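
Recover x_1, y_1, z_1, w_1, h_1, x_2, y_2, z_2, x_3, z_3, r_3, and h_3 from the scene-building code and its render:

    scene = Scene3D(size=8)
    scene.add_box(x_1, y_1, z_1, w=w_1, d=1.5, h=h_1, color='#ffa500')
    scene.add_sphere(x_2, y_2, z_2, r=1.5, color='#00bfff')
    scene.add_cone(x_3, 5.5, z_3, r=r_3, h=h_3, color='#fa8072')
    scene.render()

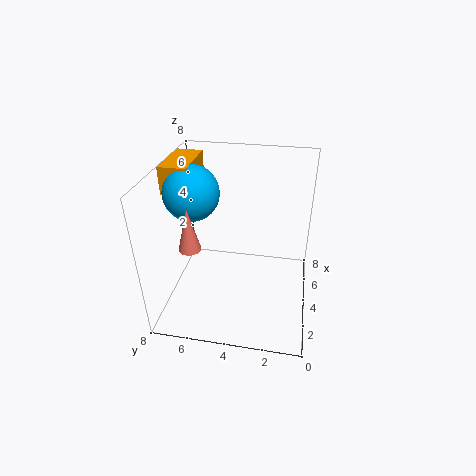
x_1 = 3.5
y_1 = 6.5
z_1 = 6.5
w_1 = 3
h_1 = 1.5
x_2 = 4
y_2 = 6.5
z_2 = 6.5
x_3 = 0.5
z_3 = 5.5
r_3 = 0.5
h_3 = 2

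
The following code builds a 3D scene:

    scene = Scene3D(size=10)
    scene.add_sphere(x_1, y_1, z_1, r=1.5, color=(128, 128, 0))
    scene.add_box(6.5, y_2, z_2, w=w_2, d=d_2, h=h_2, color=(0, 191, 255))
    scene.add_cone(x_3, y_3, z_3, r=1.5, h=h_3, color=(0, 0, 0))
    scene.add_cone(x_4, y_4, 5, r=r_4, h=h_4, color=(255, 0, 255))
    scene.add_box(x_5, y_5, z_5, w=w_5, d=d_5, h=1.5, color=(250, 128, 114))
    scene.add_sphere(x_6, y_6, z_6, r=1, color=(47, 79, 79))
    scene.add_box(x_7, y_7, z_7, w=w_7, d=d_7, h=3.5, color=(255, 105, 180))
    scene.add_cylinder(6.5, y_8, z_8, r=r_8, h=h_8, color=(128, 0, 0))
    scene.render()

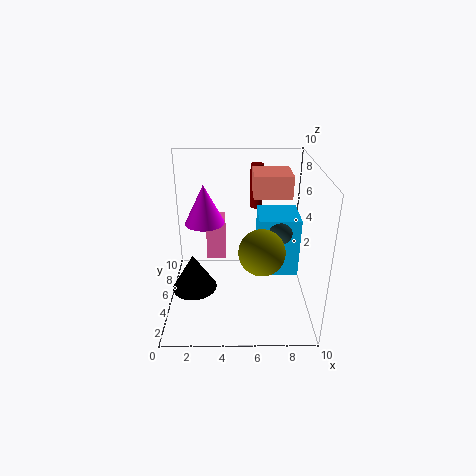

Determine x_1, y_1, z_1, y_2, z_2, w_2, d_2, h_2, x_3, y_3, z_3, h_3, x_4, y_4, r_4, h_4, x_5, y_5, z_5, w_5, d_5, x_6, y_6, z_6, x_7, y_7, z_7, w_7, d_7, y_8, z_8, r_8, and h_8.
x_1 = 6.5; y_1 = 3; z_1 = 5; y_2 = 5.5; z_2 = 1.5; w_2 = 3; d_2 = 3; h_2 = 4.5; x_3 = 2; y_3 = 3.5; z_3 = 2; h_3 = 2.5; x_4 = 2.5; y_4 = 7.5; r_4 = 1.5; h_4 = 3; x_5 = 6; y_5 = 4.5; z_5 = 8; w_5 = 2.5; d_5 = 2.5; x_6 = 8; y_6 = 6; z_6 = 5; x_7 = 2.5; y_7 = 8; z_7 = 1.5; w_7 = 1.5; d_7 = 1.5; y_8 = 9.5; z_8 = 5.5; r_8 = 0.5; h_8 = 3.5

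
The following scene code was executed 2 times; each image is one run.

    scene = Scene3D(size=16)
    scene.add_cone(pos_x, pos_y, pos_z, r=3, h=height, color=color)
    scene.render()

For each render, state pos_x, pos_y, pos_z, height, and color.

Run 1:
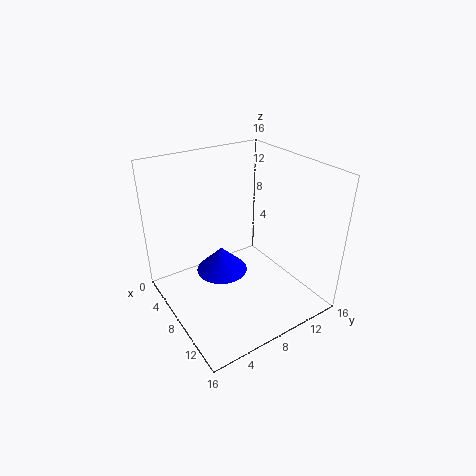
pos_x = 6
pos_y = 7
pos_z = 3
height = 3
color = 'blue'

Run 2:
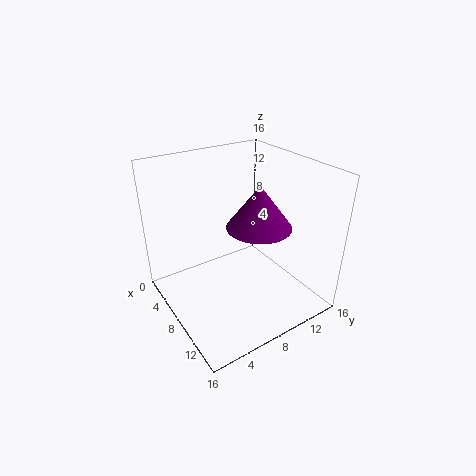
pos_x = 13
pos_y = 7
pos_z = 12
height = 4
color = 'purple'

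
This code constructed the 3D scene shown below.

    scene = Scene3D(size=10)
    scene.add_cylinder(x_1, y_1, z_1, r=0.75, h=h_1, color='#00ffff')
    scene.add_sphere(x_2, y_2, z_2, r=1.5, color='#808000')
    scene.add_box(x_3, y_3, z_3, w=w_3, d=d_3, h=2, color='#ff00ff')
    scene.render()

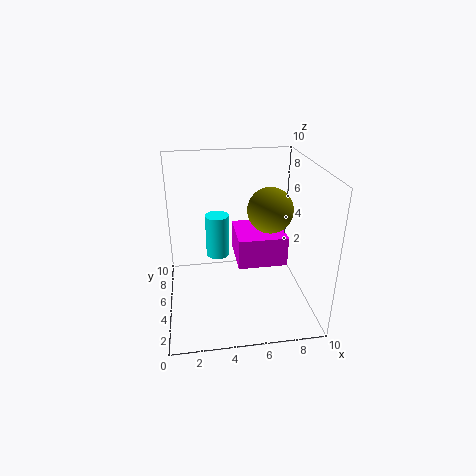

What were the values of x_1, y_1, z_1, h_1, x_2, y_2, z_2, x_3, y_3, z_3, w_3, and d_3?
x_1 = 3.5; y_1 = 4; z_1 = 4.5; h_1 = 2.75; x_2 = 7; y_2 = 4.25; z_2 = 7.25; x_3 = 4.75; y_3 = 3; z_3 = 3.75; w_3 = 3.25; d_3 = 3.25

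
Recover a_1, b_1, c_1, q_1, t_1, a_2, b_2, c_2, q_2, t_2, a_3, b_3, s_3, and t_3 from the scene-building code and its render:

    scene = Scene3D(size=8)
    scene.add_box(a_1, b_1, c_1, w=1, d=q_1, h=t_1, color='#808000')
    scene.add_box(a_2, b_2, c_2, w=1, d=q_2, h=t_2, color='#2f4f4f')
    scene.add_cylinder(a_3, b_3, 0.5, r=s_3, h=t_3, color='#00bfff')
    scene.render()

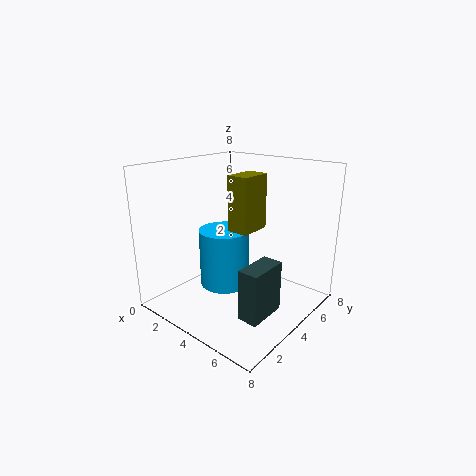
a_1 = 5.5; b_1 = 1.5; c_1 = 5.5; q_1 = 1.5; t_1 = 2.5; a_2 = 6.5; b_2 = 1; c_2 = 1.5; q_2 = 2; t_2 = 2.5; a_3 = 2.5; b_3 = 4.5; s_3 = 1.5; t_3 = 3.5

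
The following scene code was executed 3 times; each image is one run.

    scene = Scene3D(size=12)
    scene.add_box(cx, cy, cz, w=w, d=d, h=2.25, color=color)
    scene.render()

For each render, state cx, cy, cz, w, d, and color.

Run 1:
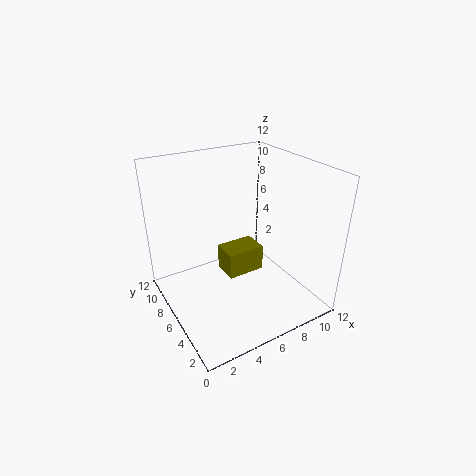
cx = 5; cy = 5.5; cz = 2.5; w = 3.25; d = 2.25; color = 'olive'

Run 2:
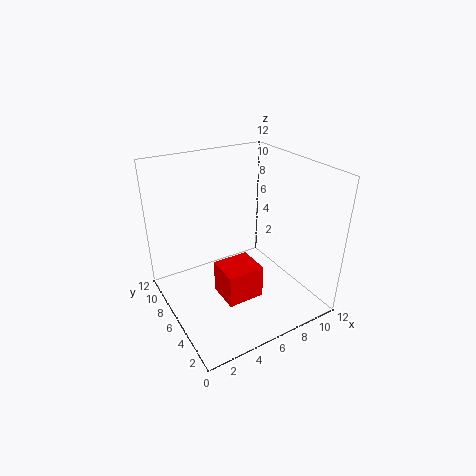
cx = 2; cy = 0.25; cz = 4.75; w = 2.5; d = 2.25; color = 'red'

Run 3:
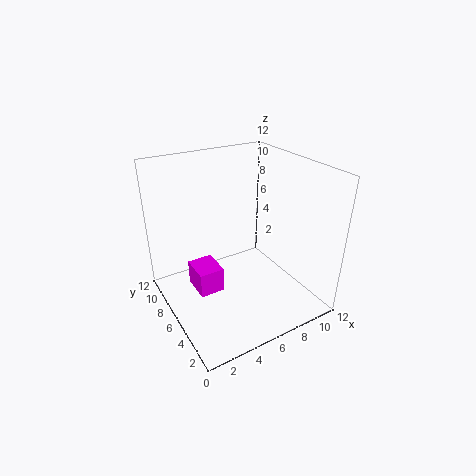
cx = 2.75; cy = 6.75; cz = 0.5; w = 2.25; d = 2.75; color = 'magenta'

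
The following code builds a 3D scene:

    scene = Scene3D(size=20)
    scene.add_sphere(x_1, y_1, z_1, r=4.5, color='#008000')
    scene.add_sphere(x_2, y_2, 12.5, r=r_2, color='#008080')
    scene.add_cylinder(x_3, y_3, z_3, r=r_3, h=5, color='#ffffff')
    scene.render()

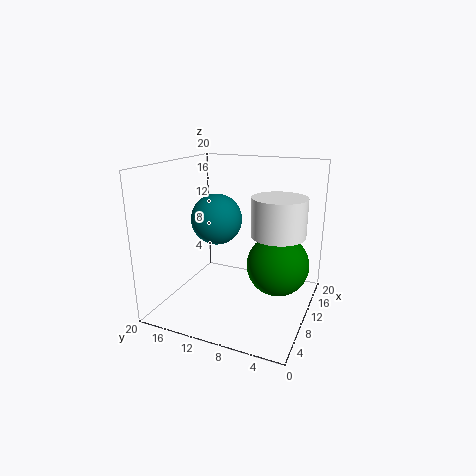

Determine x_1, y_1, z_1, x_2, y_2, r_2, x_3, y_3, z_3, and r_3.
x_1 = 13; y_1 = 5; z_1 = 5.5; x_2 = 9.5; y_2 = 13; r_2 = 3.5; x_3 = 9; y_3 = 4; z_3 = 11.5; r_3 = 3.5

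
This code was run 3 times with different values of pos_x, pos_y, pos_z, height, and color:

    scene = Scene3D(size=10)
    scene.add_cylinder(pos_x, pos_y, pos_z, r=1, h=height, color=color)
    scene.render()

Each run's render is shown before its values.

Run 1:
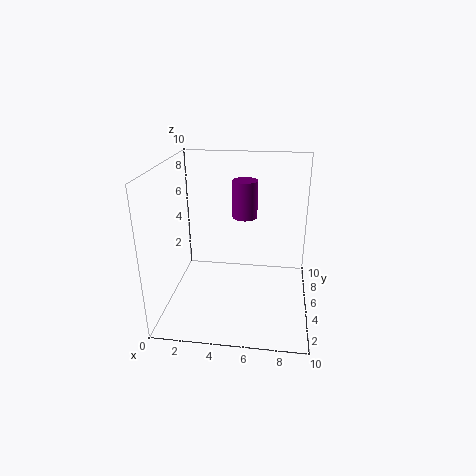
pos_x = 5; pos_y = 9; pos_z = 5; height = 3; color = 'purple'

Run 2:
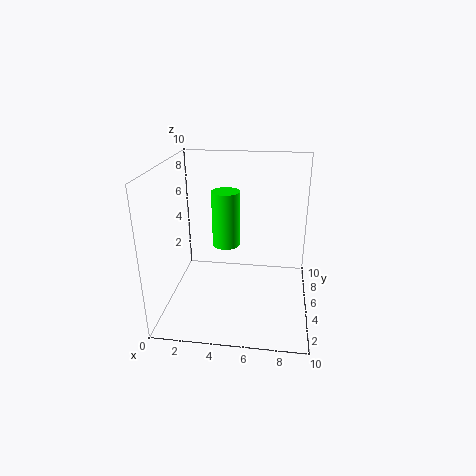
pos_x = 4; pos_y = 6; pos_z = 4; height = 4; color = 'lime'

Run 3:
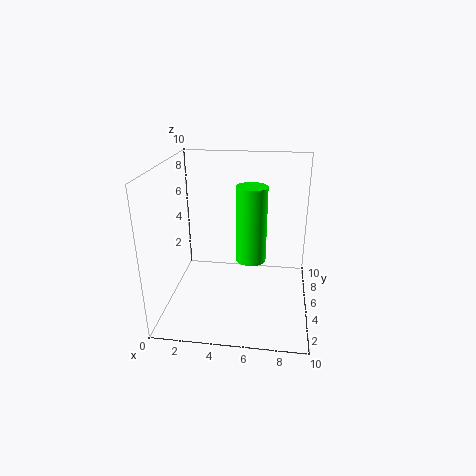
pos_x = 6; pos_y = 4; pos_z = 4; height = 5; color = 'lime'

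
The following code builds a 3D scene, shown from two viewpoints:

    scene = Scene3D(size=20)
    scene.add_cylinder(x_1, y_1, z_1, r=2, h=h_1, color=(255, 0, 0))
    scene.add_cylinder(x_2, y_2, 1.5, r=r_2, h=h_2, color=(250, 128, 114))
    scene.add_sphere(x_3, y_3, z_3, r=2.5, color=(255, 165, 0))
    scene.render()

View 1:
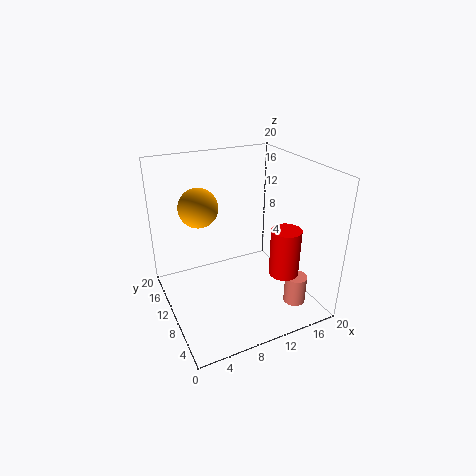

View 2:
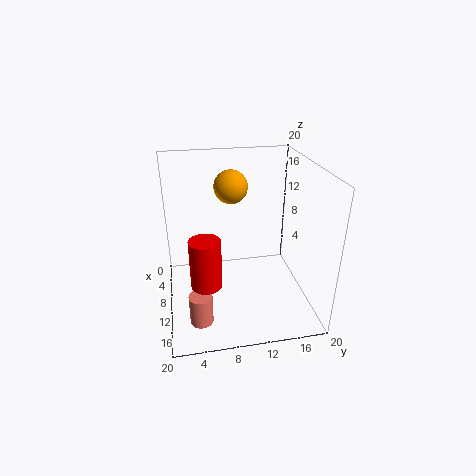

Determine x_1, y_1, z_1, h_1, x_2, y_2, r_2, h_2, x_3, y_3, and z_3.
x_1 = 14.5, y_1 = 5, z_1 = 6, h_1 = 6.5, x_2 = 16, y_2 = 4, r_2 = 1.5, h_2 = 4, x_3 = 4.5, y_3 = 10, z_3 = 15.5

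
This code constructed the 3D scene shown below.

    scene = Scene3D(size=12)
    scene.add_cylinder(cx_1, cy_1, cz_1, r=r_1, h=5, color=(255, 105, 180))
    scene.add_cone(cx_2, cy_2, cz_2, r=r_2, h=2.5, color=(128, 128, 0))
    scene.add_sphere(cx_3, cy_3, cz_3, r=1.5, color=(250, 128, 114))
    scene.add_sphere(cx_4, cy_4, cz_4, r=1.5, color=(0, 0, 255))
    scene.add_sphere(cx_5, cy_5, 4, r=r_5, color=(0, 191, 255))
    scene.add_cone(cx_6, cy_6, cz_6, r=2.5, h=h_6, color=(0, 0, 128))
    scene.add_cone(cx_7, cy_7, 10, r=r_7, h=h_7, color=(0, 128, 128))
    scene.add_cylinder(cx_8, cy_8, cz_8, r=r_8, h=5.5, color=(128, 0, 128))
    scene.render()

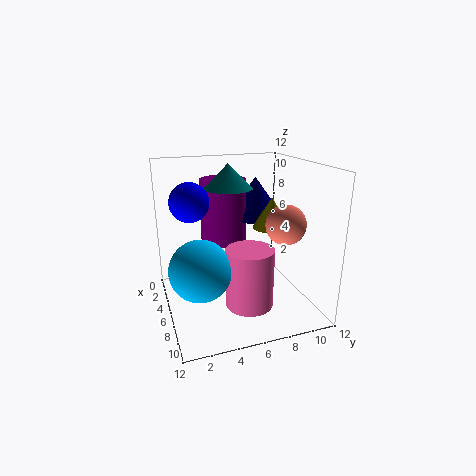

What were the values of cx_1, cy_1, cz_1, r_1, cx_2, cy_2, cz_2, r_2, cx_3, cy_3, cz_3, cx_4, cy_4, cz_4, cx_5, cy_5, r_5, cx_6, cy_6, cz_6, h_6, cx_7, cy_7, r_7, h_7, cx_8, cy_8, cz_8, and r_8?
cx_1 = 7.5
cy_1 = 6.5
cz_1 = 0.5
r_1 = 2
cx_2 = 7
cy_2 = 8.5
cz_2 = 7
r_2 = 1.5
cx_3 = 9.5
cy_3 = 8.5
cz_3 = 8
cx_4 = 6.5
cy_4 = 2
cz_4 = 9.5
cx_5 = 7
cy_5 = 2.5
r_5 = 2.5
cx_6 = 3.5
cy_6 = 8.5
cz_6 = 7
h_6 = 3.5
cx_7 = 5
cy_7 = 5.5
r_7 = 2
h_7 = 2
cx_8 = 3.5
cy_8 = 5.5
cz_8 = 5
r_8 = 2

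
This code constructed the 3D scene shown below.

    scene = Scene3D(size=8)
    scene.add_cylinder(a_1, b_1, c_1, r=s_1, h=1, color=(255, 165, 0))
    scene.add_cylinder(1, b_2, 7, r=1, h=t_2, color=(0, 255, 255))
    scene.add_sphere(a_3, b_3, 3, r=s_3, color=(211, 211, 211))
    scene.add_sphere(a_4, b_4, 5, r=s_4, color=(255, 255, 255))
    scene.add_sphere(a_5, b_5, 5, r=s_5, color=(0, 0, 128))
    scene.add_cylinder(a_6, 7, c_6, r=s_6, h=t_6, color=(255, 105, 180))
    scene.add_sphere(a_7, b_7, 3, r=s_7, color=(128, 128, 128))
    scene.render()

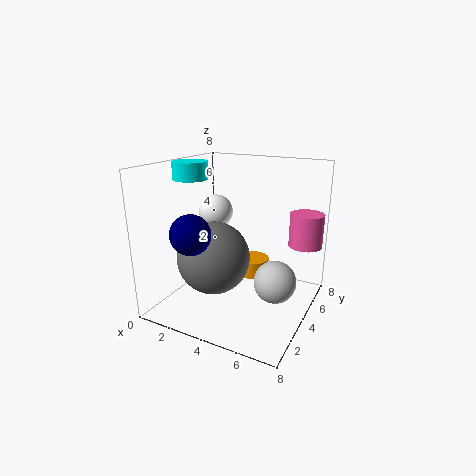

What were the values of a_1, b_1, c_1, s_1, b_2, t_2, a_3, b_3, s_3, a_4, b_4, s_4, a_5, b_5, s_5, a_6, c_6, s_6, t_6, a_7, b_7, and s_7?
a_1 = 4, b_1 = 6, c_1 = 1, s_1 = 1, b_2 = 4, t_2 = 1, a_3 = 7, b_3 = 2, s_3 = 1, a_4 = 2, b_4 = 5, s_4 = 1, a_5 = 3, b_5 = 1, s_5 = 1, a_6 = 7, c_6 = 3, s_6 = 1, t_6 = 2, a_7 = 3, b_7 = 3, s_7 = 2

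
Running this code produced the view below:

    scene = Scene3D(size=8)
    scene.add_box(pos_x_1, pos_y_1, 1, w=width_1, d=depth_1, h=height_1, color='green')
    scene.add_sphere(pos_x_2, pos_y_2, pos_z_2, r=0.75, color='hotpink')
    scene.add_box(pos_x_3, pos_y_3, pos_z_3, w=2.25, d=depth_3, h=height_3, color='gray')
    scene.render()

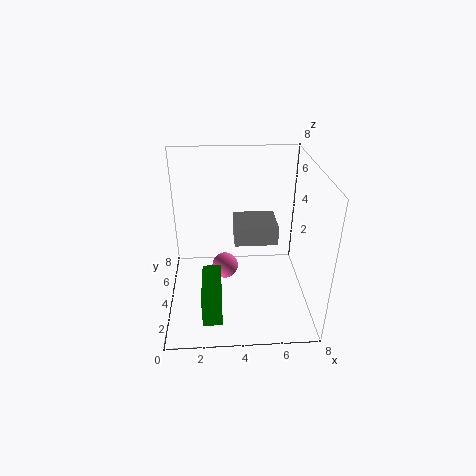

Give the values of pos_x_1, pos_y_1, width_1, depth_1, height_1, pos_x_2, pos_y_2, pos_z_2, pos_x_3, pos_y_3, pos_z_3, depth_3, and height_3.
pos_x_1 = 2; pos_y_1 = 0.5; width_1 = 1; depth_1 = 2.75; height_1 = 1.75; pos_x_2 = 3.25; pos_y_2 = 4.25; pos_z_2 = 2; pos_x_3 = 3.75; pos_y_3 = 2.75; pos_z_3 = 4.25; depth_3 = 2; height_3 = 1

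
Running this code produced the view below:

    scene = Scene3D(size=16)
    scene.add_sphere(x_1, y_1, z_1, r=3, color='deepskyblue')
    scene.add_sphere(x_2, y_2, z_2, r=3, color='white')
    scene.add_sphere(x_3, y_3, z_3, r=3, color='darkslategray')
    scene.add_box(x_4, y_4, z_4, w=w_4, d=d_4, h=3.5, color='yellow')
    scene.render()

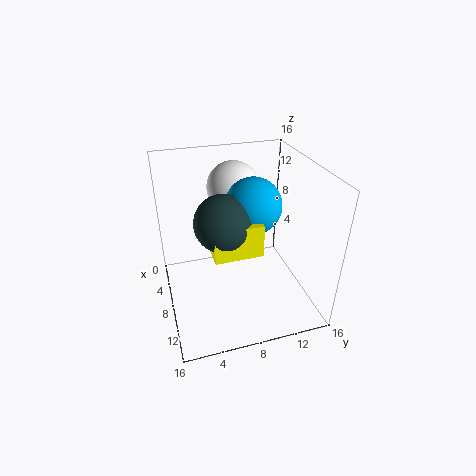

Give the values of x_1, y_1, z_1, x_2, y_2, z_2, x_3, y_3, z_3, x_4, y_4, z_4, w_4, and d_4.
x_1 = 8.5
y_1 = 9.5
z_1 = 12
x_2 = 4.5
y_2 = 8.5
z_2 = 12.5
x_3 = 9.5
y_3 = 6
z_3 = 11
x_4 = 8.5
y_4 = 4.5
z_4 = 8
w_4 = 3.5
d_4 = 5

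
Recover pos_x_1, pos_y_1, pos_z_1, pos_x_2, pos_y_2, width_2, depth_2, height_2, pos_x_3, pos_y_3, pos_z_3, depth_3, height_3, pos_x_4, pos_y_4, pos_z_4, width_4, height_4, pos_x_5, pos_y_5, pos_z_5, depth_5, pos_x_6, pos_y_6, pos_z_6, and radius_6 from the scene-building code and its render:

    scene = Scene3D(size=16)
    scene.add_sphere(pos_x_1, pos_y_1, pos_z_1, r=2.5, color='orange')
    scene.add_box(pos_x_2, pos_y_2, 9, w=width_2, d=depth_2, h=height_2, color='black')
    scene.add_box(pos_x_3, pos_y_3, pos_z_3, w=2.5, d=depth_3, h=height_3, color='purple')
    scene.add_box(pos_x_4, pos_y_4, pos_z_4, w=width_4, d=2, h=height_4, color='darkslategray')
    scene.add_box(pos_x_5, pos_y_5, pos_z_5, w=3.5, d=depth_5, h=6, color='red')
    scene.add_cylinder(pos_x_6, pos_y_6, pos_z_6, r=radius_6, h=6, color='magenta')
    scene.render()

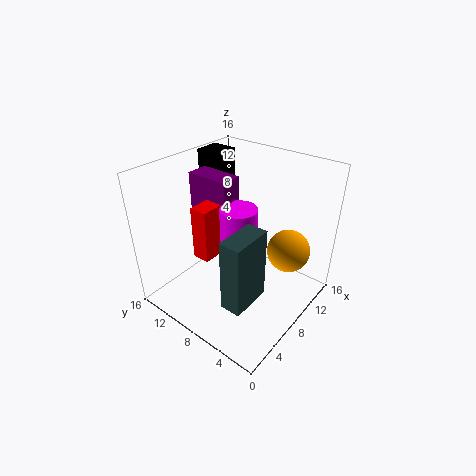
pos_x_1 = 12.5, pos_y_1 = 4, pos_z_1 = 5.5, pos_x_2 = 10, pos_y_2 = 12.5, width_2 = 3, depth_2 = 3, height_2 = 7, pos_x_3 = 7, pos_y_3 = 9, pos_z_3 = 10, depth_3 = 5, height_3 = 4.5, pos_x_4 = 0.5, pos_y_4 = 2, pos_z_4 = 6, width_4 = 4, height_4 = 7, pos_x_5 = 4.5, pos_y_5 = 9.5, pos_z_5 = 6, depth_5 = 2, pos_x_6 = 7.5, pos_y_6 = 7.5, pos_z_6 = 6, radius_6 = 2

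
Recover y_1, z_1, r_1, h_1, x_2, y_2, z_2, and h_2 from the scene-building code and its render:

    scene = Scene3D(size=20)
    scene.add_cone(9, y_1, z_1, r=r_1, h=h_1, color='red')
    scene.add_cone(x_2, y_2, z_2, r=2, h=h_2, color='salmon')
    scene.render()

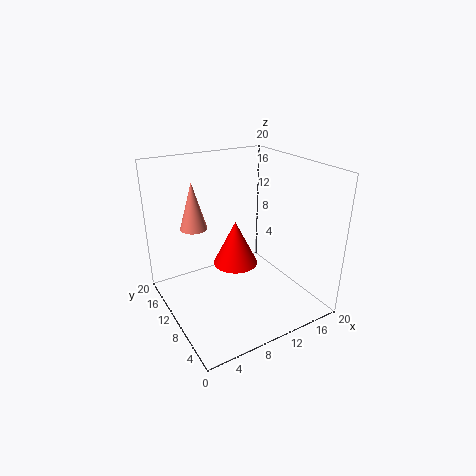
y_1 = 9; z_1 = 7; r_1 = 3; h_1 = 6; x_2 = 6; y_2 = 16; z_2 = 10; h_2 = 7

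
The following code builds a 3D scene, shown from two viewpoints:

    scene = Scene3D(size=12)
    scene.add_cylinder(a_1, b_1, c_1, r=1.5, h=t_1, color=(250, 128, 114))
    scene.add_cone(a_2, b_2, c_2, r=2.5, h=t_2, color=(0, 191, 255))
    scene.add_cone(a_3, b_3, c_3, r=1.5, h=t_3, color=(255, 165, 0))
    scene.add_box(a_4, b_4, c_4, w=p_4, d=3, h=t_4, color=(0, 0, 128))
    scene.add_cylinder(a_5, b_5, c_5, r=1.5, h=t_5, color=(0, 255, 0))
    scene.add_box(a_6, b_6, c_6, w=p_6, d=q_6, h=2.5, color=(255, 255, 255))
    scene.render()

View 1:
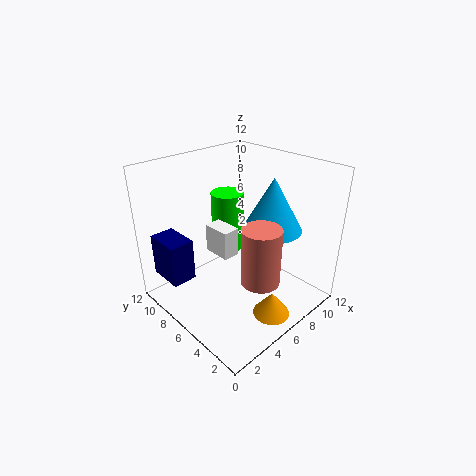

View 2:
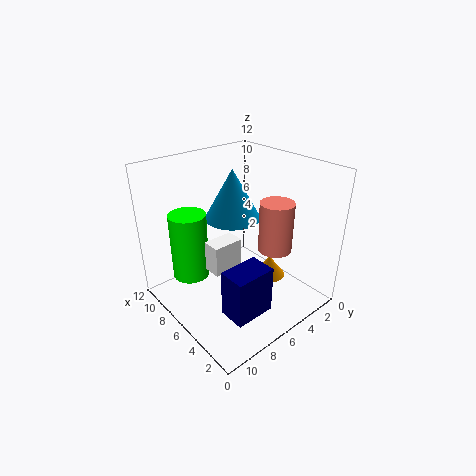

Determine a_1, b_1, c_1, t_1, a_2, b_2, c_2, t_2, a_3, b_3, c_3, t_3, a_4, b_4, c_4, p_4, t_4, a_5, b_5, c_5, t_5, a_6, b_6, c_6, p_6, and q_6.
a_1 = 5; b_1 = 2.5; c_1 = 4; t_1 = 4.5; a_2 = 8.5; b_2 = 4.5; c_2 = 6.5; t_2 = 4.5; a_3 = 6; b_3 = 2; c_3 = 0.5; t_3 = 2; a_4 = 0.5; b_4 = 7.5; c_4 = 3; p_4 = 2; t_4 = 3.5; a_5 = 8; b_5 = 9.5; c_5 = 3; t_5 = 5.5; a_6 = 5; b_6 = 6.5; c_6 = 4; p_6 = 1.5; q_6 = 2.5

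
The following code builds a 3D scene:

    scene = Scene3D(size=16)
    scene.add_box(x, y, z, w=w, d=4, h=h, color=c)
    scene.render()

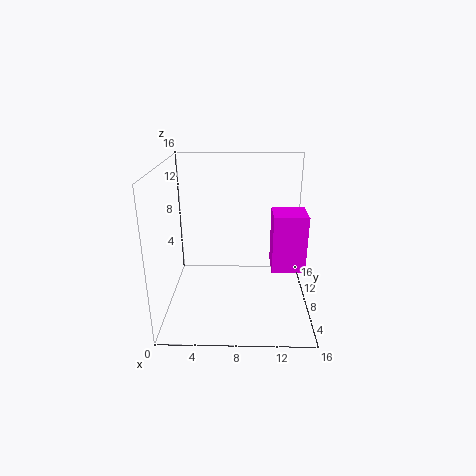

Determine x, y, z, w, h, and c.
x = 12; y = 9; z = 3; w = 4; h = 7; c = 'magenta'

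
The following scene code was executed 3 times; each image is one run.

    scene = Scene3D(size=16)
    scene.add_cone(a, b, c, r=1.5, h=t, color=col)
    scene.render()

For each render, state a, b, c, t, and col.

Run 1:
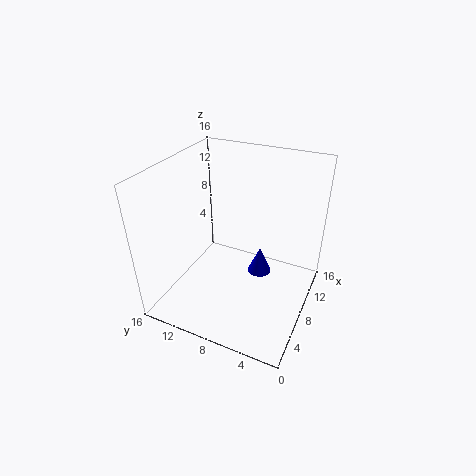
a = 12.5
b = 7
c = 0.5
t = 3.5
col = 'blue'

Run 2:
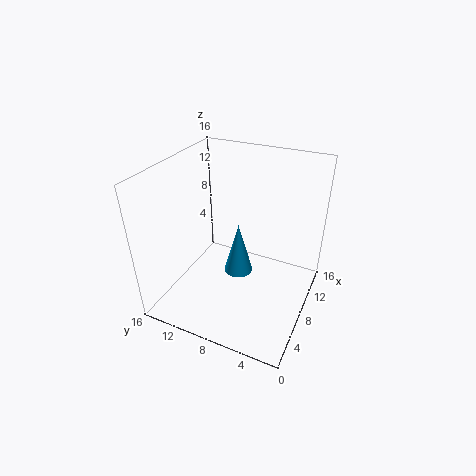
a = 6
b = 7
c = 5.5
t = 5.5
col = 'deepskyblue'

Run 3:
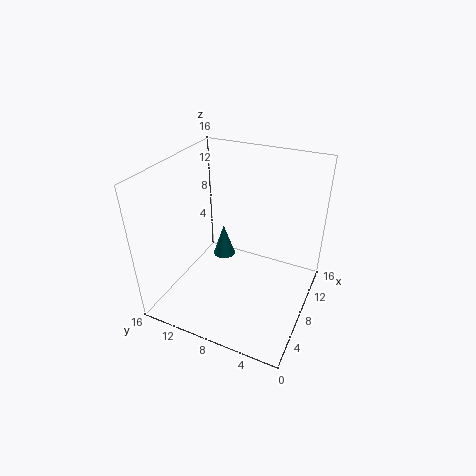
a = 14
b = 13
c = 0.5
t = 4.5
col = 'teal'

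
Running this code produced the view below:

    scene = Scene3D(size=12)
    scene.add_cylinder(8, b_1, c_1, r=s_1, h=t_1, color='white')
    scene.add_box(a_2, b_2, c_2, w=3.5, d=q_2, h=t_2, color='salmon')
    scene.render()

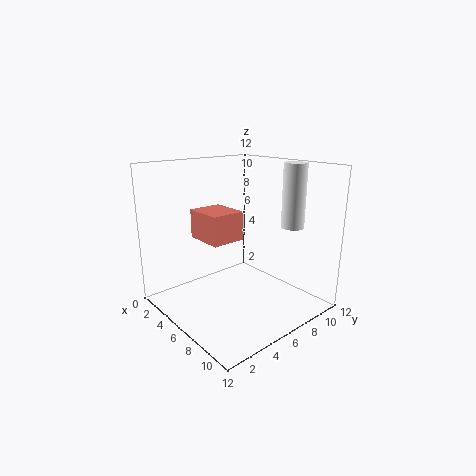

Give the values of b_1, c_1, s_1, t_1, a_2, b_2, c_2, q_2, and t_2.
b_1 = 10.5; c_1 = 6.5; s_1 = 1; t_1 = 5.5; a_2 = 2; b_2 = 4; c_2 = 5.5; q_2 = 3; t_2 = 2.5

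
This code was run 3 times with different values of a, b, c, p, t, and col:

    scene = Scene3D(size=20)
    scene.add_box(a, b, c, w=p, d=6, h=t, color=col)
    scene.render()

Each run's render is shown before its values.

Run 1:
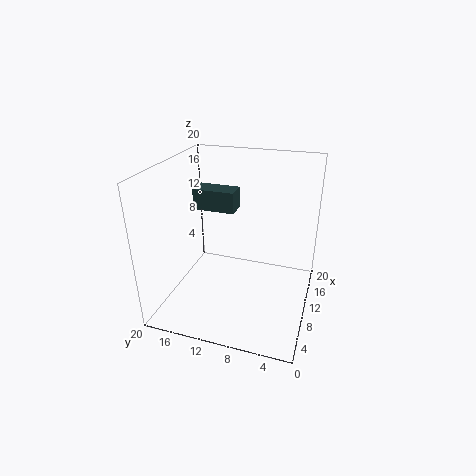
a = 11
b = 11
c = 13
p = 3
t = 3
col = 'darkslategray'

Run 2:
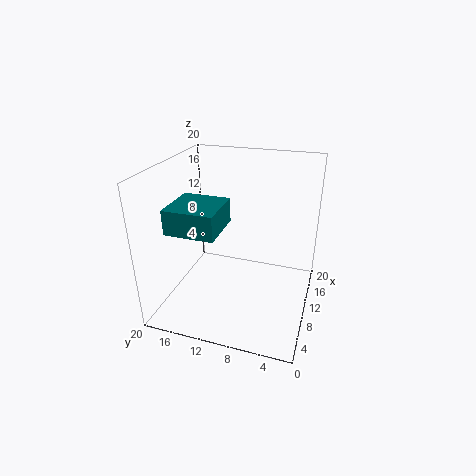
a = 1
b = 10
c = 14
p = 6
t = 3
col = 'teal'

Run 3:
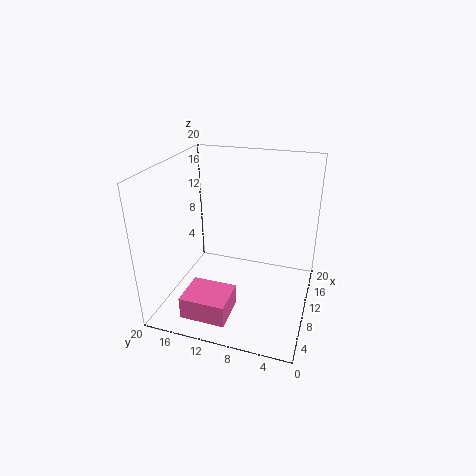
a = 1
b = 9
c = 2
p = 5
t = 3
col = 'hotpink'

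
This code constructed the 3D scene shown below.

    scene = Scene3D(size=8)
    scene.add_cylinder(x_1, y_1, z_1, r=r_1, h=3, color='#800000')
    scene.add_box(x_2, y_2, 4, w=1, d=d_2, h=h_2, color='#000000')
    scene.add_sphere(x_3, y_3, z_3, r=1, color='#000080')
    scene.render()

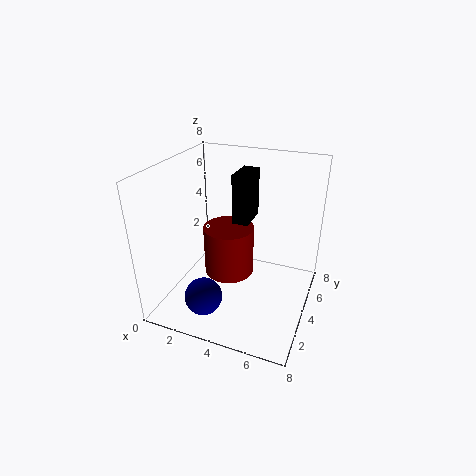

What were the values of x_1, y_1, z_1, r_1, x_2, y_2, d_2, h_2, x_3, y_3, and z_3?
x_1 = 3, y_1 = 5, z_1 = 1, r_1 = 1.5, x_2 = 3, y_2 = 5.5, d_2 = 2, h_2 = 3, x_3 = 3, y_3 = 1.5, z_3 = 1.5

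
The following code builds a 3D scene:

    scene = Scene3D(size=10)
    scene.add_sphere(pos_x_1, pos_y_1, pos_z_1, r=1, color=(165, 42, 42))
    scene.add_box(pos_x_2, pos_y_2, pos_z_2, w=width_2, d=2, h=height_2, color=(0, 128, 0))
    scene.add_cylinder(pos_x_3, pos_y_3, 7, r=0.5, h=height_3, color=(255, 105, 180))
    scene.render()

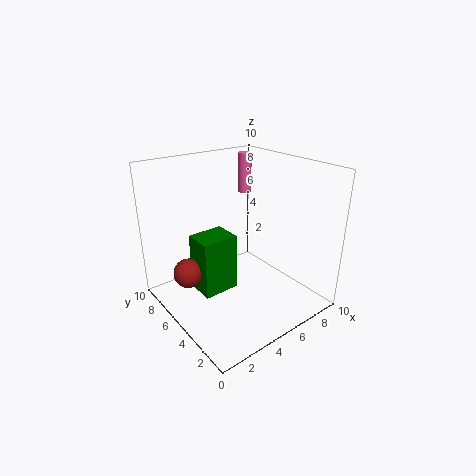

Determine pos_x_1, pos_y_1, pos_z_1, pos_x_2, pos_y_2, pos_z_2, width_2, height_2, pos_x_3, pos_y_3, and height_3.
pos_x_1 = 1.5, pos_y_1 = 6, pos_z_1 = 3, pos_x_2 = 2, pos_y_2 = 4.5, pos_z_2 = 1.5, width_2 = 2.5, height_2 = 4, pos_x_3 = 8, pos_y_3 = 8, height_3 = 3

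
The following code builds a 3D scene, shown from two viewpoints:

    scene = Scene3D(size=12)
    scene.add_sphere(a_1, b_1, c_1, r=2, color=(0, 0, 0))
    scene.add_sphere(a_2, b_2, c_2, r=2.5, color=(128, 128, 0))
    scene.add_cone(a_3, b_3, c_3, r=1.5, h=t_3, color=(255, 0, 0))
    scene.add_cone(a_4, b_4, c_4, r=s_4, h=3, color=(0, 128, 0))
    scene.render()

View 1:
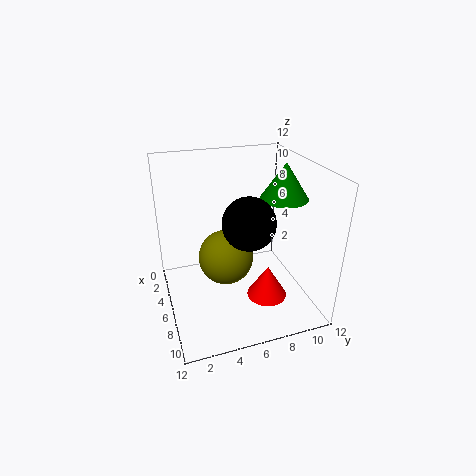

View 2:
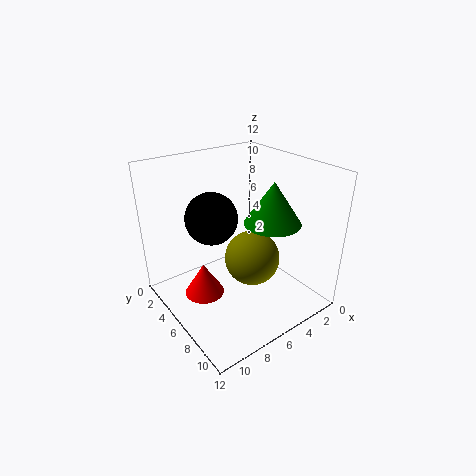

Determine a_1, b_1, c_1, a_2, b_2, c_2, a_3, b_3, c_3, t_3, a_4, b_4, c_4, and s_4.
a_1 = 8.5; b_1 = 6; c_1 = 8.5; a_2 = 4; b_2 = 5.5; c_2 = 3; a_3 = 10; b_3 = 7; c_3 = 3; t_3 = 2.5; a_4 = 6; b_4 = 10; c_4 = 9; s_4 = 2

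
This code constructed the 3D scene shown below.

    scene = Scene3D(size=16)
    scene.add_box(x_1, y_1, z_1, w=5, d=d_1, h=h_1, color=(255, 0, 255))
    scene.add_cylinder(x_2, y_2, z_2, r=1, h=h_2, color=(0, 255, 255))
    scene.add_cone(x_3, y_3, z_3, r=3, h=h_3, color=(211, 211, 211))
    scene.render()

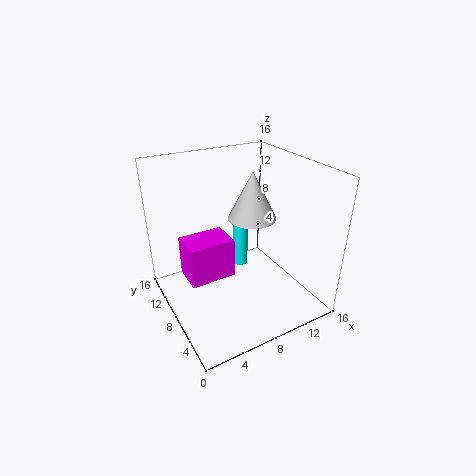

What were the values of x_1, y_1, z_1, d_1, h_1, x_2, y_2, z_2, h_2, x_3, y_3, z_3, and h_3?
x_1 = 2, y_1 = 7, z_1 = 4, d_1 = 3.5, h_1 = 4.5, x_2 = 11.5, y_2 = 13.5, z_2 = 0.5, h_2 = 7.5, x_3 = 12, y_3 = 11.5, z_3 = 8, h_3 = 6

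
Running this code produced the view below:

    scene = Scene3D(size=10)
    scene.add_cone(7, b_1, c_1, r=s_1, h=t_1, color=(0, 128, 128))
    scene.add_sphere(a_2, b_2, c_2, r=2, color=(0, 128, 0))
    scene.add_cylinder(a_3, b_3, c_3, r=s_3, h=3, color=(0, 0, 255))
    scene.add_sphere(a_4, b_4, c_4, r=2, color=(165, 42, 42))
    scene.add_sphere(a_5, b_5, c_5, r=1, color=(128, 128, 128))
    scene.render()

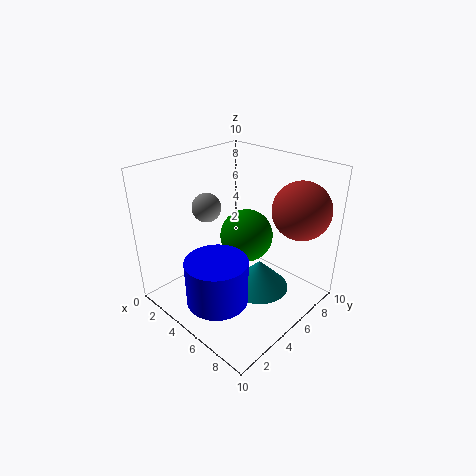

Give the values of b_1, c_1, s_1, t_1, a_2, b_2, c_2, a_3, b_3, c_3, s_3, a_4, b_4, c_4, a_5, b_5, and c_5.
b_1 = 5, c_1 = 2, s_1 = 2, t_1 = 2, a_2 = 4, b_2 = 7, c_2 = 4, a_3 = 6, b_3 = 2, c_3 = 2, s_3 = 2, a_4 = 8, b_4 = 8, c_4 = 7, a_5 = 3, b_5 = 4, c_5 = 7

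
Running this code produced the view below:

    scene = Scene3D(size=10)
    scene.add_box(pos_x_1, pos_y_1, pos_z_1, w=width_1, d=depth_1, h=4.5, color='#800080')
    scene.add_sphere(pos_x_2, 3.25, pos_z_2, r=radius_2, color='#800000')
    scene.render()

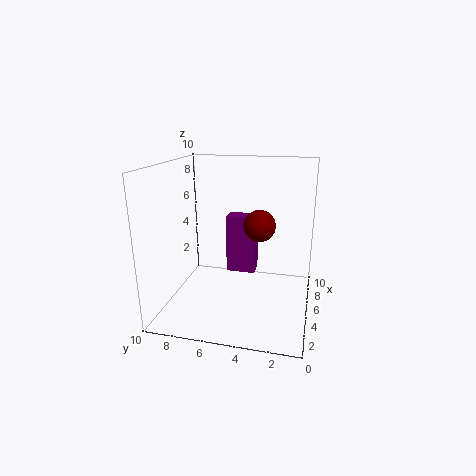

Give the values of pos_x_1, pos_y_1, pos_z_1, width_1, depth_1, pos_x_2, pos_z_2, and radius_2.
pos_x_1 = 7.25, pos_y_1 = 4.25, pos_z_1 = 1.25, width_1 = 1.5, depth_1 = 2.25, pos_x_2 = 3.5, pos_z_2 = 6.5, radius_2 = 1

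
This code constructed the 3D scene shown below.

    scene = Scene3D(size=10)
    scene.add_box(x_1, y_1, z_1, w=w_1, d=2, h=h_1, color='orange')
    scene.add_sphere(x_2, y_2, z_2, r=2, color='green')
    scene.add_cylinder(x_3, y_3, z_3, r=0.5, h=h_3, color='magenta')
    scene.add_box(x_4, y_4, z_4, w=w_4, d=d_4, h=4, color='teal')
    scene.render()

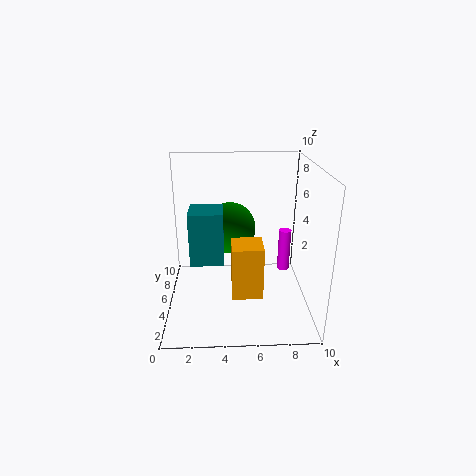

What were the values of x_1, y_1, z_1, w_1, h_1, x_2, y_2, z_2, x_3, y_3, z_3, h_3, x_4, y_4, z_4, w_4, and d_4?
x_1 = 4.5; y_1 = 2; z_1 = 2; w_1 = 2; h_1 = 3.5; x_2 = 4.5; y_2 = 8; z_2 = 4.5; x_3 = 9; y_3 = 8.5; z_3 = 0.5; h_3 = 3.5; x_4 = 1.5; y_4 = 5.5; z_4 = 2.5; w_4 = 2.5; d_4 = 2.5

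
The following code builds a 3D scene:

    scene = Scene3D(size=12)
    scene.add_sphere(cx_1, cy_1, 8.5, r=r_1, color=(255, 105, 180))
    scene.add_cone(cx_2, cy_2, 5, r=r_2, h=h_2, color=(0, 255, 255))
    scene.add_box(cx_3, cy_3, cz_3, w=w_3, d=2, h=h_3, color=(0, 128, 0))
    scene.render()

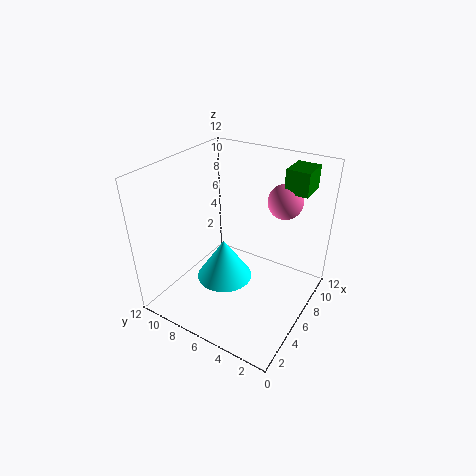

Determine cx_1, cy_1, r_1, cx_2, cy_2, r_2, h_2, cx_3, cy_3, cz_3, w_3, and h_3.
cx_1 = 9.5; cy_1 = 3.5; r_1 = 1.5; cx_2 = 2.5; cy_2 = 5; r_2 = 2; h_2 = 3; cx_3 = 9; cy_3 = 1.5; cz_3 = 9.5; w_3 = 2.5; h_3 = 2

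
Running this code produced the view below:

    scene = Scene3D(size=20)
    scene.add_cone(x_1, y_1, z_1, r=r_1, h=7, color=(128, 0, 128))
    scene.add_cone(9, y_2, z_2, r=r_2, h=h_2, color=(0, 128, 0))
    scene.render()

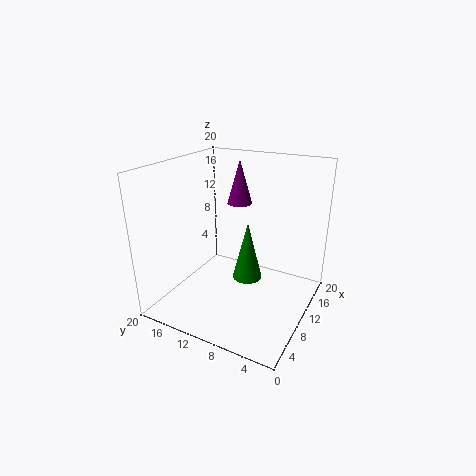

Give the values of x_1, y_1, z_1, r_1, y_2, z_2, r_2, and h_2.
x_1 = 18, y_1 = 14, z_1 = 12, r_1 = 2, y_2 = 8, z_2 = 5, r_2 = 2, h_2 = 8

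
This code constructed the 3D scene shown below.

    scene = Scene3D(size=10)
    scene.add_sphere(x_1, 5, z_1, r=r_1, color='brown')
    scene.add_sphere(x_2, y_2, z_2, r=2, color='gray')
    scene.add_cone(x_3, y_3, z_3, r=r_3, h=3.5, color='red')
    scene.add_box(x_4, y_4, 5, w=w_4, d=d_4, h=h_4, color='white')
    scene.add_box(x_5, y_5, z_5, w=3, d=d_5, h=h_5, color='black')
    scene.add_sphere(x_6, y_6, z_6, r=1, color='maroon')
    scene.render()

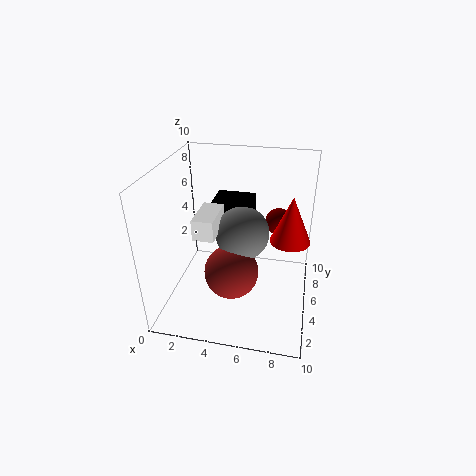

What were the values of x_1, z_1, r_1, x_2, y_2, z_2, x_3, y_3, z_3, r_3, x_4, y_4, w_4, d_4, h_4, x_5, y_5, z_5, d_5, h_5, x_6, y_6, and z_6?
x_1 = 4.5, z_1 = 2, r_1 = 2, x_2 = 5, y_2 = 6.5, z_2 = 4.5, x_3 = 8.5, y_3 = 7, z_3 = 4, r_3 = 1.5, x_4 = 2, y_4 = 4, w_4 = 1.5, d_4 = 3, h_4 = 1.5, x_5 = 2.5, y_5 = 7, z_5 = 4.5, d_5 = 2.5, h_5 = 2, x_6 = 7.5, y_6 = 8, z_6 = 5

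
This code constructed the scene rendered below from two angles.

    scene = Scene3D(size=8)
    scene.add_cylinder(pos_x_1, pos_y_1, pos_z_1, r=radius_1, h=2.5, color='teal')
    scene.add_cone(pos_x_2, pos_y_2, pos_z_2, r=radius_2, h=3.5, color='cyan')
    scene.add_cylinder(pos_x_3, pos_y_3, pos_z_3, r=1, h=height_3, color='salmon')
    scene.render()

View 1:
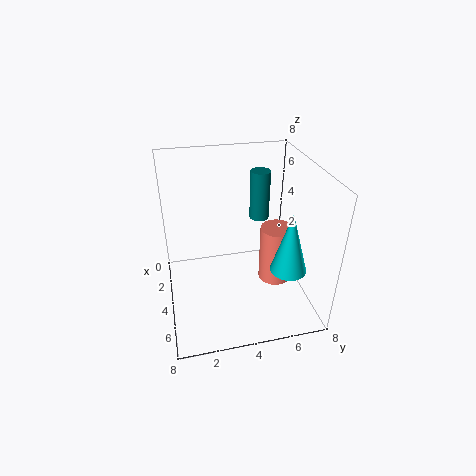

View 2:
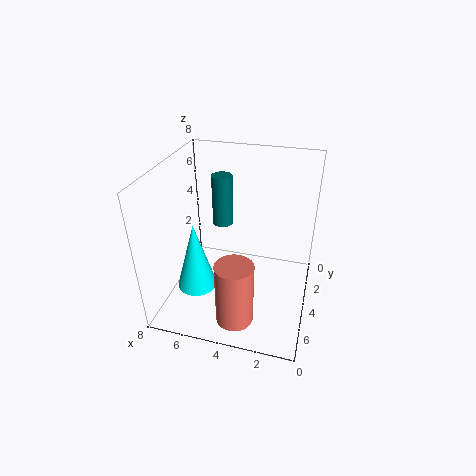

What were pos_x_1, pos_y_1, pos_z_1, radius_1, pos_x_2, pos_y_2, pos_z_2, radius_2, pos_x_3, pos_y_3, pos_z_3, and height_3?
pos_x_1 = 4.5, pos_y_1 = 5, pos_z_1 = 5.5, radius_1 = 0.5, pos_x_2 = 5.5, pos_y_2 = 6.5, pos_z_2 = 2.5, radius_2 = 1, pos_x_3 = 3.5, pos_y_3 = 6.5, pos_z_3 = 0.5, height_3 = 3.5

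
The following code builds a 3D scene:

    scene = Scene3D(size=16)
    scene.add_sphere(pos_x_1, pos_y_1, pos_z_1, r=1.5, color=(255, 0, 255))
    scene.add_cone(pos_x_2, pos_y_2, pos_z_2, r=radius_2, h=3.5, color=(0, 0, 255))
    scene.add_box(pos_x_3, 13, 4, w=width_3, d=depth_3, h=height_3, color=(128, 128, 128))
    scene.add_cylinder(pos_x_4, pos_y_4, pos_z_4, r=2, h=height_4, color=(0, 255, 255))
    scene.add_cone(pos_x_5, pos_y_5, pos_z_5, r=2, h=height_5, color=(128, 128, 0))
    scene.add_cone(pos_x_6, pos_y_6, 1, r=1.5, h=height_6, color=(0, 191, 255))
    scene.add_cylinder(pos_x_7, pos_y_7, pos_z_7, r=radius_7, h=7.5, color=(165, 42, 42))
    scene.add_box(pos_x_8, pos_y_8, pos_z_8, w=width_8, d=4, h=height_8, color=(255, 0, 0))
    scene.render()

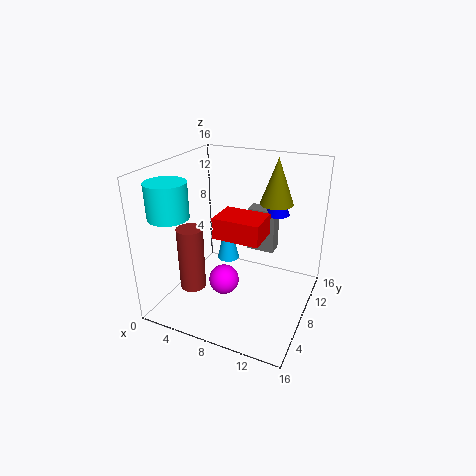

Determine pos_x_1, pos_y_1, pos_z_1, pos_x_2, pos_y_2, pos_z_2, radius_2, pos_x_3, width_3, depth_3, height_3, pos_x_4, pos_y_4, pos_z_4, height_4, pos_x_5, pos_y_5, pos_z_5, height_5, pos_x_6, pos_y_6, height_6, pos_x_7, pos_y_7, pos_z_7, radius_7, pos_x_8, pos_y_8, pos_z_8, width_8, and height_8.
pos_x_1 = 8.5, pos_y_1 = 3.5, pos_z_1 = 5.5, pos_x_2 = 10.5, pos_y_2 = 14, pos_z_2 = 9, radius_2 = 1.5, pos_x_3 = 7, width_3 = 3.5, depth_3 = 2, height_3 = 5.5, pos_x_4 = 3.5, pos_y_4 = 2, pos_z_4 = 12, height_4 = 3.5, pos_x_5 = 10.5, pos_y_5 = 13.5, pos_z_5 = 10.5, height_5 = 5.5, pos_x_6 = 3.5, pos_y_6 = 14.5, height_6 = 6.5, pos_x_7 = 3, pos_y_7 = 6, pos_z_7 = 1.5, radius_7 = 1.5, pos_x_8 = 5, pos_y_8 = 7.5, pos_z_8 = 7.5, width_8 = 5.5, height_8 = 2.5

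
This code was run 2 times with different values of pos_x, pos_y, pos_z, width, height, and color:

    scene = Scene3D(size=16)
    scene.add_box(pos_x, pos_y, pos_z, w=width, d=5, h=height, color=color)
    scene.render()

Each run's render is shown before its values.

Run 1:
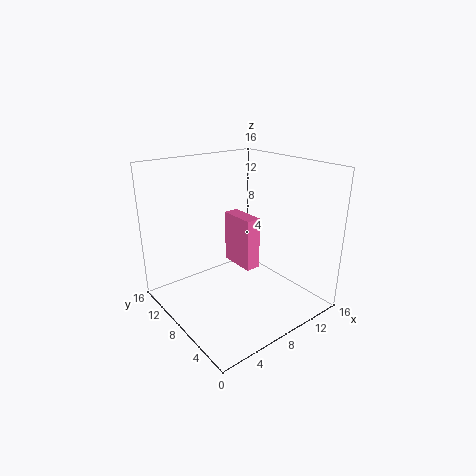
pos_x = 12, pos_y = 11, pos_z = 1, width = 2, height = 7, color = 'hotpink'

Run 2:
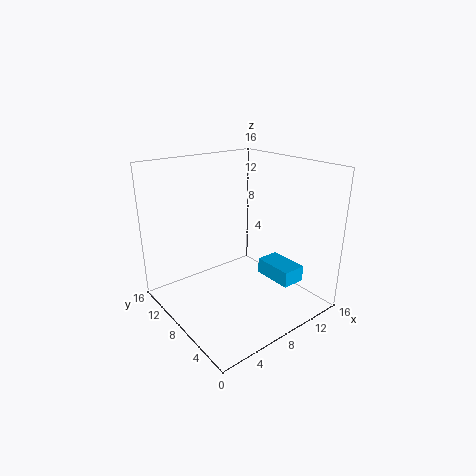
pos_x = 13, pos_y = 5, pos_z = 1, width = 3, height = 2, color = 'deepskyblue'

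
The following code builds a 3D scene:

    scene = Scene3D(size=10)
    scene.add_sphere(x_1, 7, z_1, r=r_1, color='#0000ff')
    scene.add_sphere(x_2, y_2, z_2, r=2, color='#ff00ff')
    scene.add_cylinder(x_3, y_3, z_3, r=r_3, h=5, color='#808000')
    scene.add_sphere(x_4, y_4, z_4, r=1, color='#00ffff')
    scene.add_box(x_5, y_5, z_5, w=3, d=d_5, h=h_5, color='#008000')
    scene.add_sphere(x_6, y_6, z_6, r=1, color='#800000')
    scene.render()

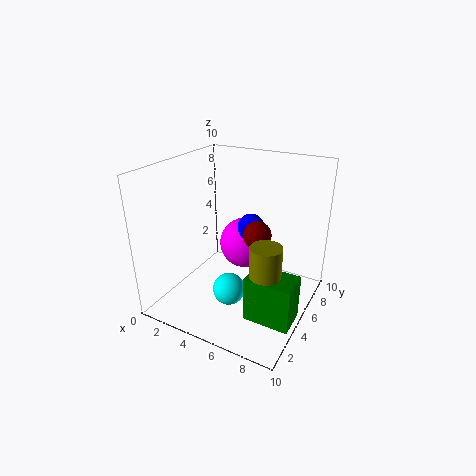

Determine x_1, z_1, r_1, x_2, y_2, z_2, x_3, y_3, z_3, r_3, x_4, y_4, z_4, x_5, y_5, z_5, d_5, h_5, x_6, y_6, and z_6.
x_1 = 5
z_1 = 5
r_1 = 1
x_2 = 4
y_2 = 8
z_2 = 3
x_3 = 8
y_3 = 3
z_3 = 1
r_3 = 1
x_4 = 6
y_4 = 2
z_4 = 3
x_5 = 7
y_5 = 2
z_5 = 1
d_5 = 2
h_5 = 3
x_6 = 6
y_6 = 6
z_6 = 5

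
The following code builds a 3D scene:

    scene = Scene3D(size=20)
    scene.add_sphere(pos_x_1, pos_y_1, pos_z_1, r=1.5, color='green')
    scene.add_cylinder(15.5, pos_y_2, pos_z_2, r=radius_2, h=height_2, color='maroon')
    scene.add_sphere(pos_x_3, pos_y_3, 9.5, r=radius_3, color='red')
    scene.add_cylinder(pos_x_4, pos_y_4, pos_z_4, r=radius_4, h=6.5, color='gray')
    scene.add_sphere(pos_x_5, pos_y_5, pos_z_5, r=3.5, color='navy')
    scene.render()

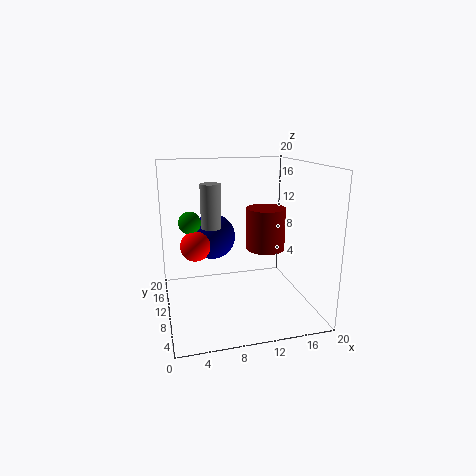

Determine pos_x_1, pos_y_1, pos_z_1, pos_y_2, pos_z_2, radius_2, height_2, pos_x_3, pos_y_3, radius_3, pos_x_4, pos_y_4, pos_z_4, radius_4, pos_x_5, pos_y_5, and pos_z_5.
pos_x_1 = 3.5
pos_y_1 = 10.5
pos_z_1 = 12.5
pos_y_2 = 14
pos_z_2 = 6.5
radius_2 = 3
height_2 = 6.5
pos_x_3 = 4
pos_y_3 = 9.5
radius_3 = 2
pos_x_4 = 7
pos_y_4 = 14
pos_z_4 = 10.5
radius_4 = 1.5
pos_x_5 = 7.5
pos_y_5 = 16
pos_z_5 = 8.5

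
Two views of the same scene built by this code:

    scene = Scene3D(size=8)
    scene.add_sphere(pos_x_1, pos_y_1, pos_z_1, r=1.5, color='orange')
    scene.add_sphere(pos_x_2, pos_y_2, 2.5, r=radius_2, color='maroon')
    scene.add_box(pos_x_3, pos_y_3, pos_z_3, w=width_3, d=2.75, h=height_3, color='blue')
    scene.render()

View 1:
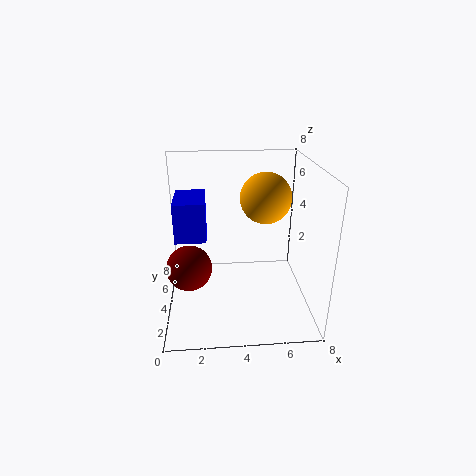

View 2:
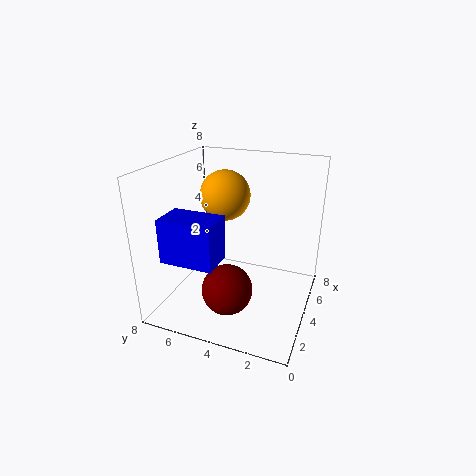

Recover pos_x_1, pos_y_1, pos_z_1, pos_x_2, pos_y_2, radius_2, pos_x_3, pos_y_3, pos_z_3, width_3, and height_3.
pos_x_1 = 5.75; pos_y_1 = 5.5; pos_z_1 = 5.75; pos_x_2 = 1.25; pos_y_2 = 3.5; radius_2 = 1.25; pos_x_3 = 0.5; pos_y_3 = 4; pos_z_3 = 3.75; width_3 = 1.75; height_3 = 2.25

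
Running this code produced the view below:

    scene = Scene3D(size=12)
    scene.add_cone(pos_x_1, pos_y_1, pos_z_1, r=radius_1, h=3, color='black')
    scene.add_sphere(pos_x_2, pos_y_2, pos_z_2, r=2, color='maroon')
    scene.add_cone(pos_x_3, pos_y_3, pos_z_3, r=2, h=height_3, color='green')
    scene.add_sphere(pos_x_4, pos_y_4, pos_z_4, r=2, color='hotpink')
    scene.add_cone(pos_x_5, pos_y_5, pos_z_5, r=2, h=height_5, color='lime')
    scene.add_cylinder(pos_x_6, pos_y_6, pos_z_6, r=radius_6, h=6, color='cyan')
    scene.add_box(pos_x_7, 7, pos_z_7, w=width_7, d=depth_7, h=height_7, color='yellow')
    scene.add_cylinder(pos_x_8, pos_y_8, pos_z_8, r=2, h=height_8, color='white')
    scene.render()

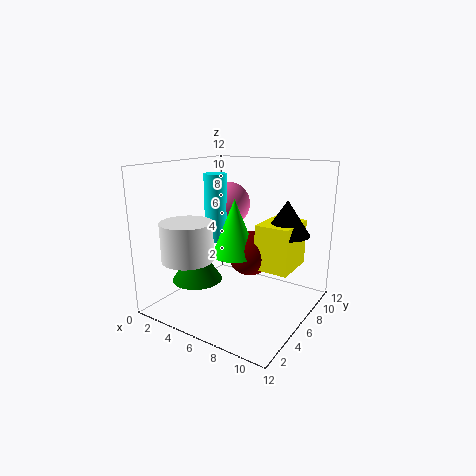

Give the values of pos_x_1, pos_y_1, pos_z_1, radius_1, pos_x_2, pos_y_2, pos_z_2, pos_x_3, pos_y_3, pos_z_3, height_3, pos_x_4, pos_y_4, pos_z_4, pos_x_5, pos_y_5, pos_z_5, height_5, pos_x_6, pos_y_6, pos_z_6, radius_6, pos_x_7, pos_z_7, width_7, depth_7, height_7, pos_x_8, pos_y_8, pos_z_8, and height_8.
pos_x_1 = 9, pos_y_1 = 9, pos_z_1 = 6, radius_1 = 2, pos_x_2 = 6, pos_y_2 = 8, pos_z_2 = 4, pos_x_3 = 4, pos_y_3 = 3, pos_z_3 = 3, height_3 = 3, pos_x_4 = 3, pos_y_4 = 9, pos_z_4 = 8, pos_x_5 = 5, pos_y_5 = 7, pos_z_5 = 4, height_5 = 5, pos_x_6 = 3, pos_y_6 = 7, pos_z_6 = 5, radius_6 = 1, pos_x_7 = 7, pos_z_7 = 3, width_7 = 3, depth_7 = 4, height_7 = 4, pos_x_8 = 4, pos_y_8 = 2, pos_z_8 = 5, height_8 = 3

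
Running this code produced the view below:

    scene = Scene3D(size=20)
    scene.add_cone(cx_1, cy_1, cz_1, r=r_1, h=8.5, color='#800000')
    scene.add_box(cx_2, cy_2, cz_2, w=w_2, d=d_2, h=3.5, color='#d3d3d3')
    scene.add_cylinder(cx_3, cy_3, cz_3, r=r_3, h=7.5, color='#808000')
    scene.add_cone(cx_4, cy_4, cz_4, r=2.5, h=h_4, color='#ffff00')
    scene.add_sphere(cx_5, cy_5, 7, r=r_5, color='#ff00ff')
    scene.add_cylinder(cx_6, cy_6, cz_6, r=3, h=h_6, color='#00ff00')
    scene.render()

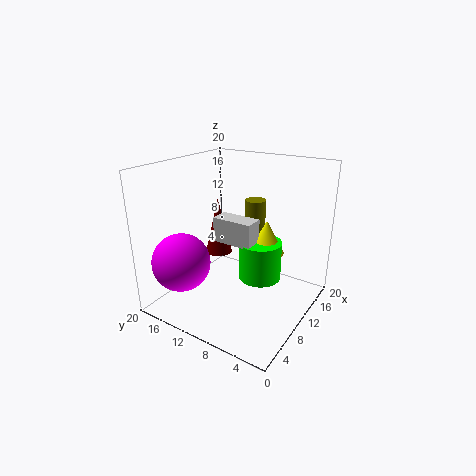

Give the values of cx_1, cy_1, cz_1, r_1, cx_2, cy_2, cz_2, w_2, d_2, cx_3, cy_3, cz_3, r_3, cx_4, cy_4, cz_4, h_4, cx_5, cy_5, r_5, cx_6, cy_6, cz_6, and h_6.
cx_1 = 12.25, cy_1 = 15, cz_1 = 5.75, r_1 = 2, cx_2 = 8.75, cy_2 = 7.5, cz_2 = 9.25, w_2 = 2.75, d_2 = 5.75, cx_3 = 14.75, cy_3 = 10, cz_3 = 6.75, r_3 = 1.5, cx_4 = 12.25, cy_4 = 6.75, cz_4 = 7.75, h_4 = 4.75, cx_5 = 4.5, cy_5 = 15.75, r_5 = 4, cx_6 = 11.5, cy_6 = 7.25, cz_6 = 4, h_6 = 5.5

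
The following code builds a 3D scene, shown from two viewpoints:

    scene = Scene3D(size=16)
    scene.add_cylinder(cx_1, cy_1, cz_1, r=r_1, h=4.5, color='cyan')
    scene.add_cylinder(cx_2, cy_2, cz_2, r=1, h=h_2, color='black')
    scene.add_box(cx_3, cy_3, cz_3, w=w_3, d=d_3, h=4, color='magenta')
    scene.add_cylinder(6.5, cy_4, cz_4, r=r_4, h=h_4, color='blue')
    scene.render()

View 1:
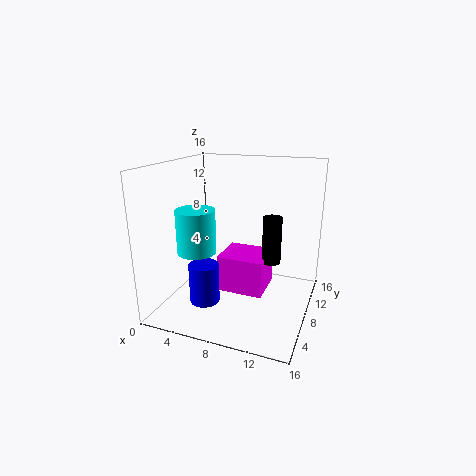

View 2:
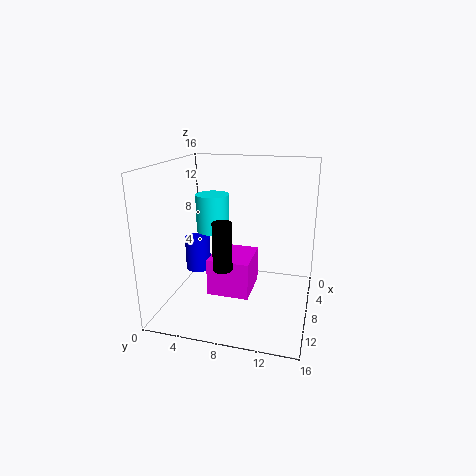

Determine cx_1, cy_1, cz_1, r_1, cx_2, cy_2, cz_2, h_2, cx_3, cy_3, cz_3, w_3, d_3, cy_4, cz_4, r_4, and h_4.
cx_1 = 5; cy_1 = 4; cz_1 = 7.5; r_1 = 2; cx_2 = 12; cy_2 = 7.5; cz_2 = 6; h_2 = 5; cx_3 = 6.5; cy_3 = 5.5; cz_3 = 2.5; w_3 = 5; d_3 = 4.5; cy_4 = 2.5; cz_4 = 3; r_4 = 1.5; h_4 = 4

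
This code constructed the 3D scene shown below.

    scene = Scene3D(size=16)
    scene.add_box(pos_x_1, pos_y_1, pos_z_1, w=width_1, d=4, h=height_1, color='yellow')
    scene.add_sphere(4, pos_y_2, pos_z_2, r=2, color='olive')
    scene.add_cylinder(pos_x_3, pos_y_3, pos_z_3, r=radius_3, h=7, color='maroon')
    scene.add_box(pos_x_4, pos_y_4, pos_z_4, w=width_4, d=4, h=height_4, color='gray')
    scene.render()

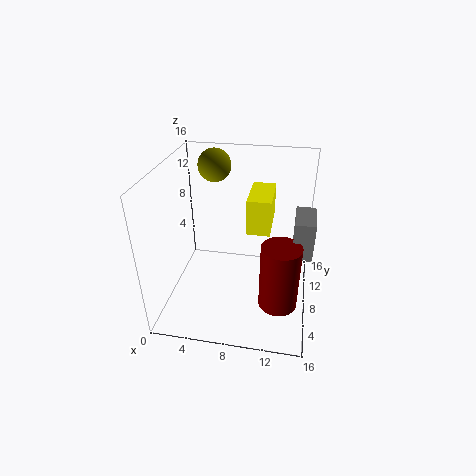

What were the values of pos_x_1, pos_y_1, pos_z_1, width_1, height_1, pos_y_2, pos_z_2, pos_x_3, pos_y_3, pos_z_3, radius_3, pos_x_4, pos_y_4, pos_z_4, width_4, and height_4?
pos_x_1 = 10, pos_y_1 = 1, pos_z_1 = 13, width_1 = 2, height_1 = 3, pos_y_2 = 14, pos_z_2 = 14, pos_x_3 = 13, pos_y_3 = 4, pos_z_3 = 3, radius_3 = 2, pos_x_4 = 14, pos_y_4 = 5, pos_z_4 = 8, width_4 = 2, height_4 = 4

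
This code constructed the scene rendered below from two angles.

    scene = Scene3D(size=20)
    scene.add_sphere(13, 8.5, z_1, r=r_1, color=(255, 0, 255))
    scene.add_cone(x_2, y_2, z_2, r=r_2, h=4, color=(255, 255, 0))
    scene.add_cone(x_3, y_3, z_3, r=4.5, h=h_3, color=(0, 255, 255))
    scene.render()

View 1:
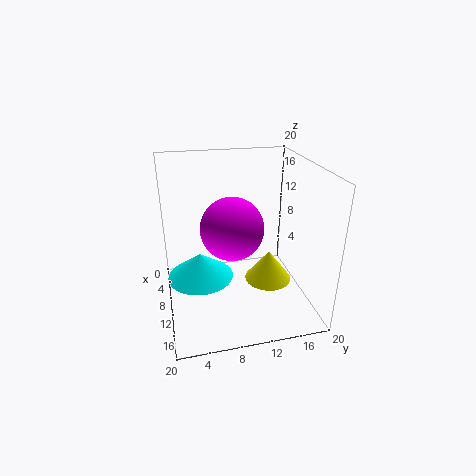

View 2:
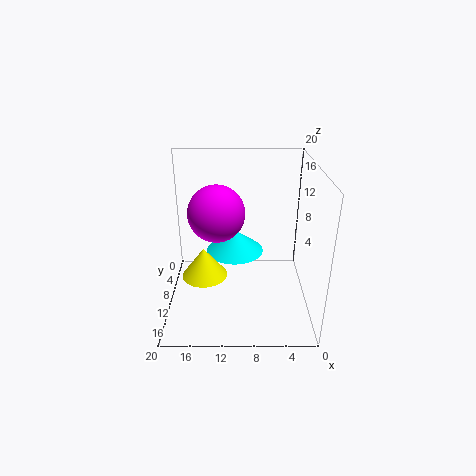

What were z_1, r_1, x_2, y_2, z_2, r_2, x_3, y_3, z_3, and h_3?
z_1 = 13; r_1 = 4; x_2 = 14.5; y_2 = 13; z_2 = 6; r_2 = 3; x_3 = 10.5; y_3 = 4.5; z_3 = 5; h_3 = 3.5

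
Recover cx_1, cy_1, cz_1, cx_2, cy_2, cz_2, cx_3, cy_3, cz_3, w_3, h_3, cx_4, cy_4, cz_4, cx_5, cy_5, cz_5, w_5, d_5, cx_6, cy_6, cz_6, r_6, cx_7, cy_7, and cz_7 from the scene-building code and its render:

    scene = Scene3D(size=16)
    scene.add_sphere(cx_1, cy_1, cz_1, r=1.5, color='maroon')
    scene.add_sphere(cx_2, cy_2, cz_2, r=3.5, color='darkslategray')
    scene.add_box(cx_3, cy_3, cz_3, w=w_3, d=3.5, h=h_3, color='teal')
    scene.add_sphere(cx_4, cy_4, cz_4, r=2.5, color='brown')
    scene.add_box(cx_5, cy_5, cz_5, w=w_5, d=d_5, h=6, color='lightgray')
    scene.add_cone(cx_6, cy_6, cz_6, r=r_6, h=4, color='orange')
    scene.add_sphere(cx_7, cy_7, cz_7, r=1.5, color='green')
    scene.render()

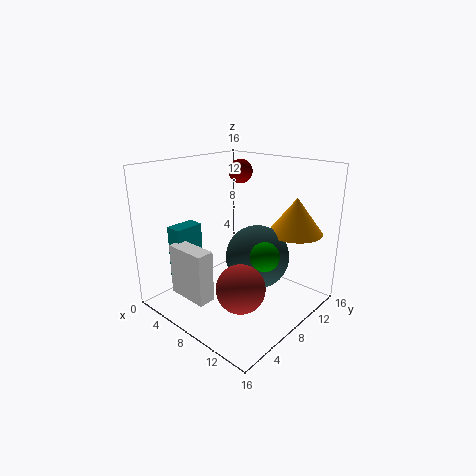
cx_1 = 3.5; cy_1 = 13.5; cz_1 = 14; cx_2 = 10; cy_2 = 9; cz_2 = 6; cx_3 = 0.5; cy_3 = 4; cz_3 = 1.5; w_3 = 2; h_3 = 7; cx_4 = 11.5; cy_4 = 4.5; cz_4 = 4.5; cx_5 = 2; cy_5 = 3; cz_5 = 1; w_5 = 5; d_5 = 2; cx_6 = 12.5; cy_6 = 12.5; cz_6 = 8.5; r_6 = 3; cx_7 = 12.5; cy_7 = 7; cz_7 = 7.5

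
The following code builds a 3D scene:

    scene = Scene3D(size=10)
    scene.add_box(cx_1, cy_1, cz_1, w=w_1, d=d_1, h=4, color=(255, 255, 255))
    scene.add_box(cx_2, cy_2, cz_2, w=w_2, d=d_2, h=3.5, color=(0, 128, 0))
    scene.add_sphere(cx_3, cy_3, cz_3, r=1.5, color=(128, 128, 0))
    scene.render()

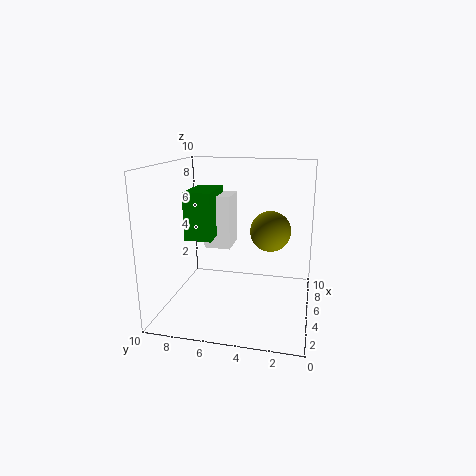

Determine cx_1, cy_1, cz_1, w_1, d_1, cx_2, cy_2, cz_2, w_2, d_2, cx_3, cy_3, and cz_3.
cx_1 = 6.5
cy_1 = 6
cz_1 = 3.5
w_1 = 2.5
d_1 = 2
cx_2 = 5
cy_2 = 7
cz_2 = 4.5
w_2 = 3.5
d_2 = 2
cx_3 = 7
cy_3 = 3
cz_3 = 5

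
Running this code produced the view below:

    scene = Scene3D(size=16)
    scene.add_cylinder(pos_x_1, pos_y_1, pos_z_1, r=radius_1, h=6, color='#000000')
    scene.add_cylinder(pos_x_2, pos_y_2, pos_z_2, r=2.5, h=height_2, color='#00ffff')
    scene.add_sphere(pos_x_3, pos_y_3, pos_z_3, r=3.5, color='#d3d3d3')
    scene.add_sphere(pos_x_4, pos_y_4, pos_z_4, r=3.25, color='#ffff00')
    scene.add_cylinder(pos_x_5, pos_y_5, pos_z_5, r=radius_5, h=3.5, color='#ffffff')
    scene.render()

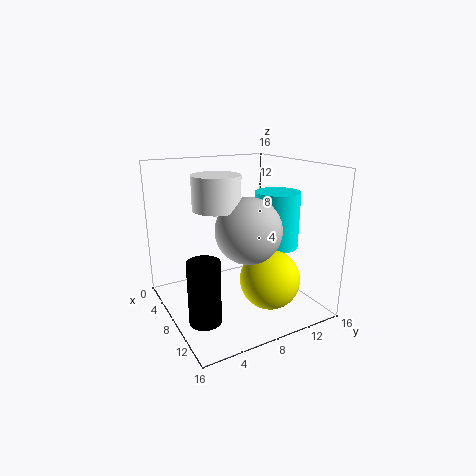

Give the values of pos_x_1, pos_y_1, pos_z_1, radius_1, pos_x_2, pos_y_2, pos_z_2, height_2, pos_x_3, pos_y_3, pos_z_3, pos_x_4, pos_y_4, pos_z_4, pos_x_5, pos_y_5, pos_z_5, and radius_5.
pos_x_1 = 13.5
pos_y_1 = 1.5
pos_z_1 = 2.75
radius_1 = 1.5
pos_x_2 = 9.25
pos_y_2 = 12.25
pos_z_2 = 6.75
height_2 = 6.25
pos_x_3 = 10.25
pos_y_3 = 8
pos_z_3 = 9.5
pos_x_4 = 11.5
pos_y_4 = 10
pos_z_4 = 4
pos_x_5 = 8.5
pos_y_5 = 5.25
pos_z_5 = 11.75
radius_5 = 2.5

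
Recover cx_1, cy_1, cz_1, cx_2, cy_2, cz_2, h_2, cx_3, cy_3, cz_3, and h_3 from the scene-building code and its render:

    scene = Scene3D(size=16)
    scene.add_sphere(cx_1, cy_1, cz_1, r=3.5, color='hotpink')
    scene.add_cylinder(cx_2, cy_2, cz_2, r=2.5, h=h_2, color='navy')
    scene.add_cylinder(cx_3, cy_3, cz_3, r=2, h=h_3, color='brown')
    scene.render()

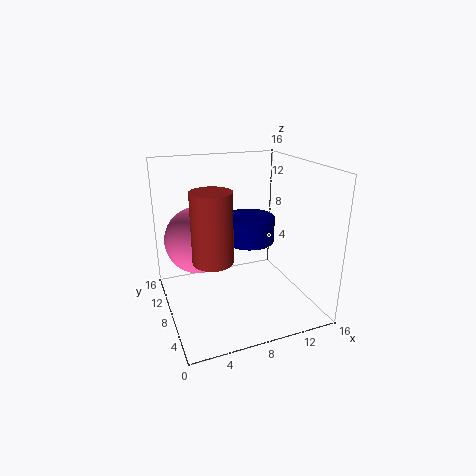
cx_1 = 3.5; cy_1 = 8; cz_1 = 8.5; cx_2 = 8; cy_2 = 5; cz_2 = 9; h_2 = 2.5; cx_3 = 4; cy_3 = 4.5; cz_3 = 7.5; h_3 = 7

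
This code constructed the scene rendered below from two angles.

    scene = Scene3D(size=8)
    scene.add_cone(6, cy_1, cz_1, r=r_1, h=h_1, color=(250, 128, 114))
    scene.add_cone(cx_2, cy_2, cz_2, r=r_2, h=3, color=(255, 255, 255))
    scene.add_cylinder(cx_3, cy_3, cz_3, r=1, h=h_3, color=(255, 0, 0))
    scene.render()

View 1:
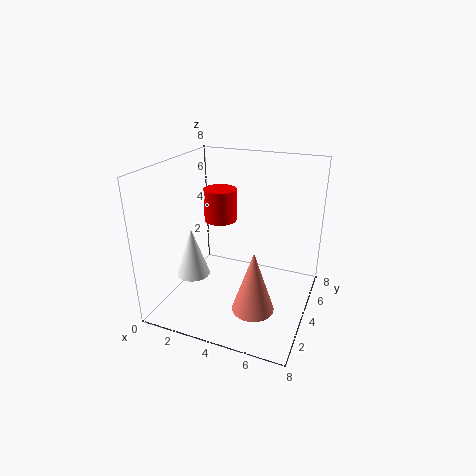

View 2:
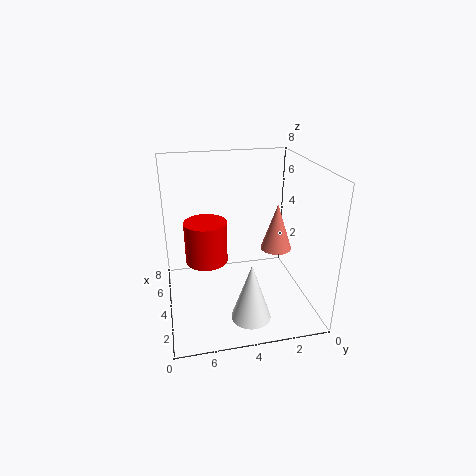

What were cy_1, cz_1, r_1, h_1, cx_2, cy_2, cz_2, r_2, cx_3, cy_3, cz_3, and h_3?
cy_1 = 1; cz_1 = 2; r_1 = 1; h_1 = 3; cx_2 = 1; cy_2 = 4; cz_2 = 1; r_2 = 1; cx_3 = 2; cy_3 = 6; cz_3 = 4; h_3 = 2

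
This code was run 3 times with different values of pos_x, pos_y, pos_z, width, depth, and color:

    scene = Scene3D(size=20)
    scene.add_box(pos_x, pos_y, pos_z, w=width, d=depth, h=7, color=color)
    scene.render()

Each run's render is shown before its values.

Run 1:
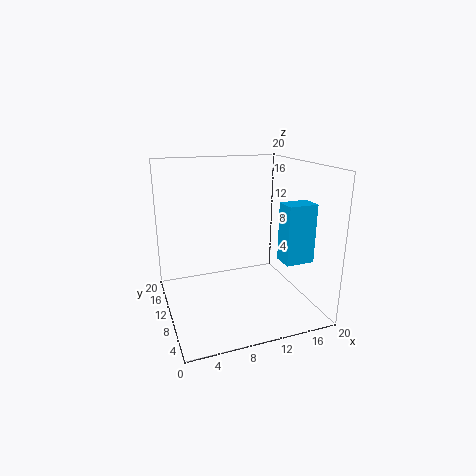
pos_x = 12.5; pos_y = 0.5; pos_z = 9.5; width = 3.5; depth = 2.5; color = 'deepskyblue'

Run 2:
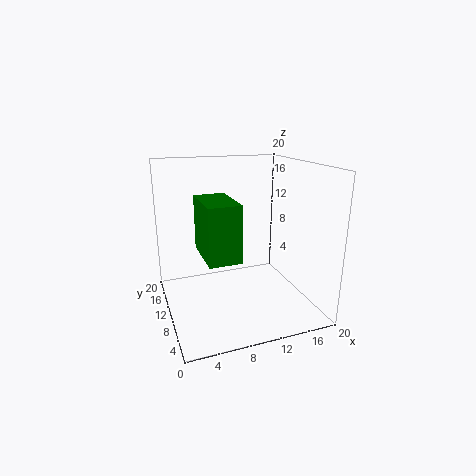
pos_x = 4; pos_y = 3; pos_z = 9.5; width = 4; depth = 7; color = 'green'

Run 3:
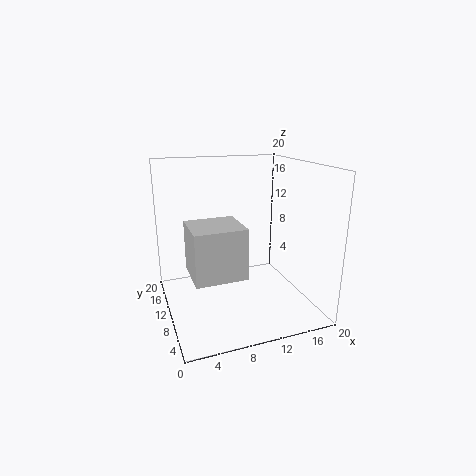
pos_x = 3; pos_y = 6; pos_z = 5.5; width = 7; depth = 6.5; color = 'lightgray'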